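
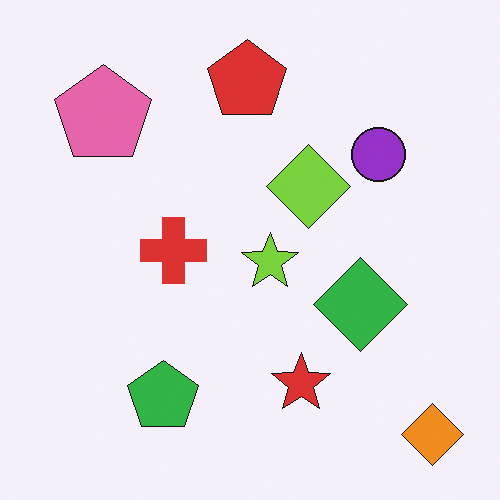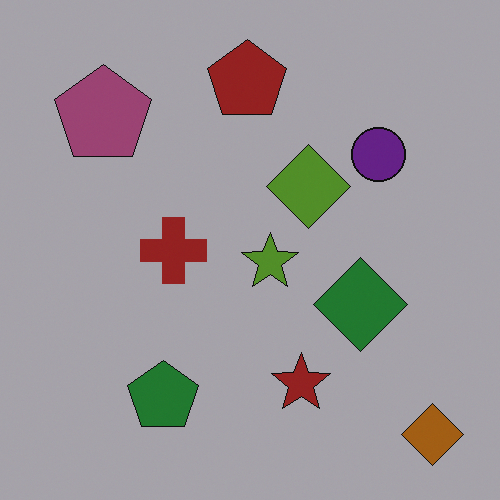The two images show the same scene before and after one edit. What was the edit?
The image was substantially darkened.

Every pixel — background and shapes alike — is uniformly darkened.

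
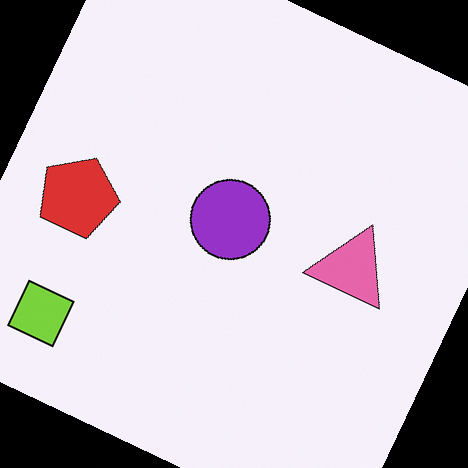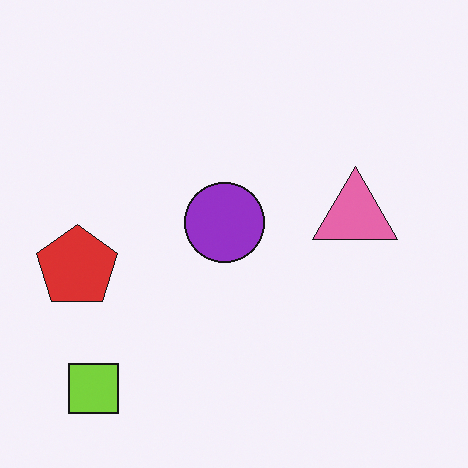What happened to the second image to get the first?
The first image is the second rotated clockwise by a clearly visible amount.

Every shape is tilted by the same angle and the image corners show triangular fill wedges — a whole-image rotation by a non-right angle.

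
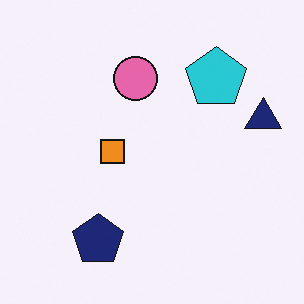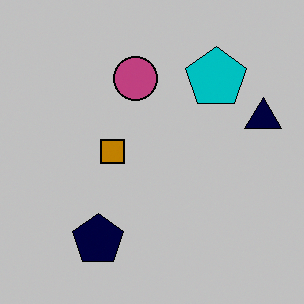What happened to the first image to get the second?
The image was aggressively posterized.

Each flat color has snapped to a coarser quantized level — most visibly, the near-white background has dropped to a flat grey.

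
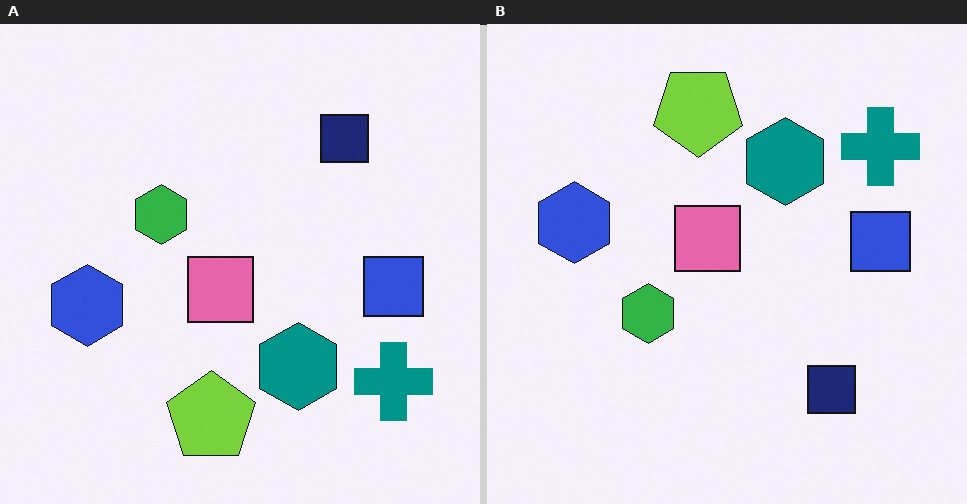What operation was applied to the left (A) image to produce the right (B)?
This is the original image flipped vertically (top ↔ bottom).

The lime pentagon is in the bottom of the left (A) image and the top of the right (B) — shapes on opposite sides of the horizontal midline have swapped in a mirror flip.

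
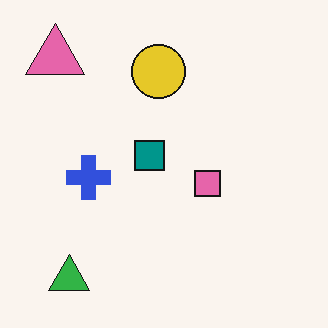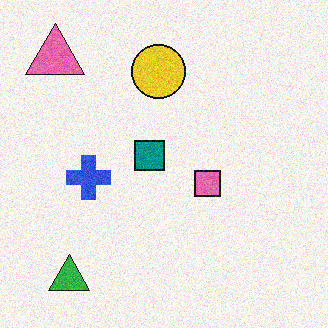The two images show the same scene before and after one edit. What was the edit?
The image was degraded with moderate additive noise.

Random speckle covers the whole image, including the flat background.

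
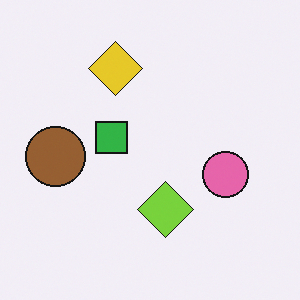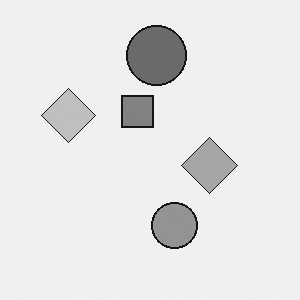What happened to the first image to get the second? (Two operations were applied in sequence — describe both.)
It was converted to grayscale, then transposed (reflected across the top-left ↔ bottom-right diagonal).

All color is removed — every shape is now a shade of grey. Shapes have swapped their row and column positions — what was in the top-right is now in the bottom-left — a diagonal reflection.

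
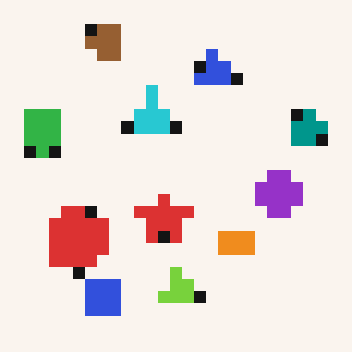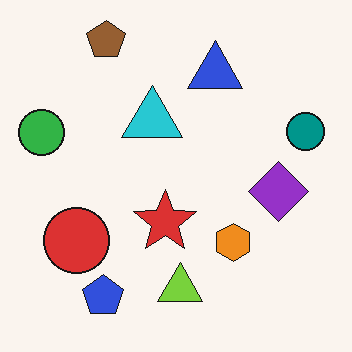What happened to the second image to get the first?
It was coarsely pixelated.

Shapes are reduced to large square blocks; fine edges and outlines are lost — a downscale-then-upscale (mosaic) effect.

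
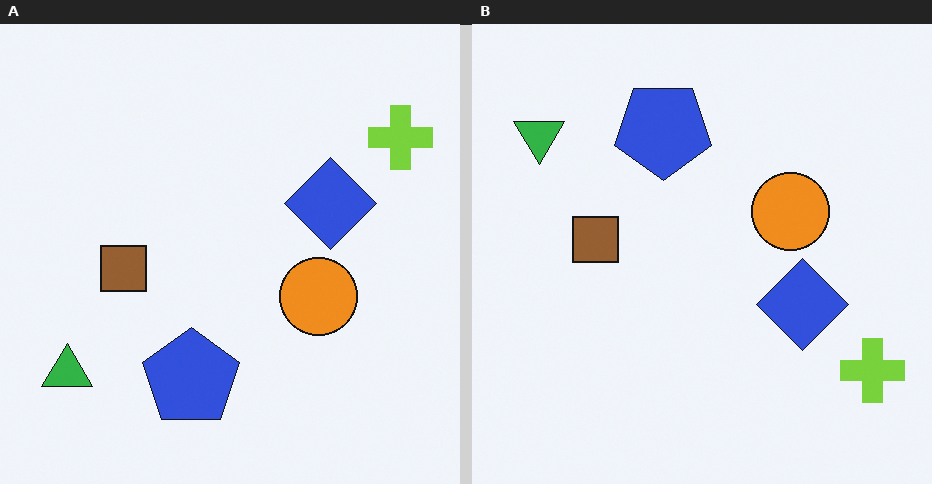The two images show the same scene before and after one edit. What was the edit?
Flipped vertically (top ↔ bottom).

The blue pentagon is in the bottom of the left (A) image and the top of the right (B) — shapes on opposite sides of the horizontal midline have swapped in a mirror flip.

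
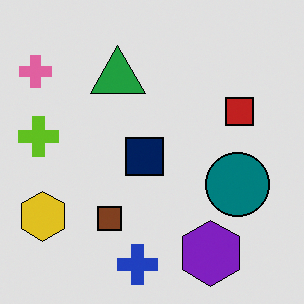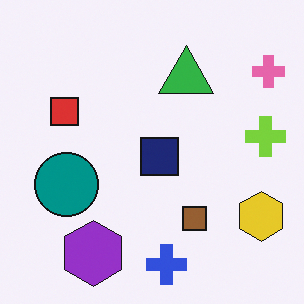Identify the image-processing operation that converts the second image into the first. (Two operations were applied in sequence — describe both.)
Posterized to a reduced palette, then flipped horizontally (left ↔ right).

Each flat color has snapped to a coarser quantized level — most visibly, the near-white background has dropped to a flat grey. The pink cross is in the top-right of the second image and the top-left of the first — shapes on opposite sides of the vertical midline have swapped in a mirror flip.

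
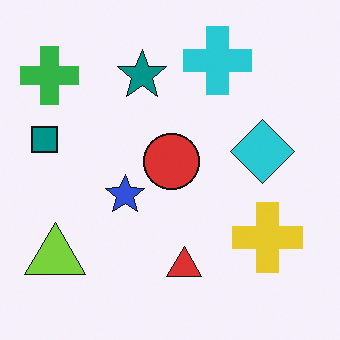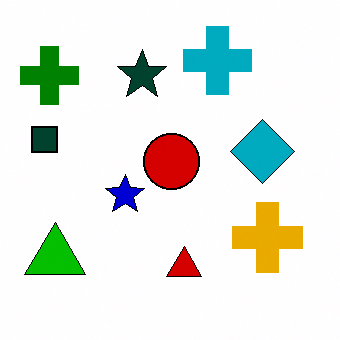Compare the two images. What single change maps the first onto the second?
It was given much higher contrast.

Tones are pushed away from mid-grey across the whole image — a global contrast change.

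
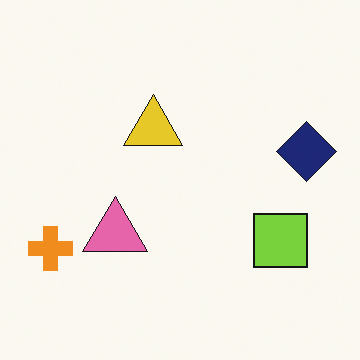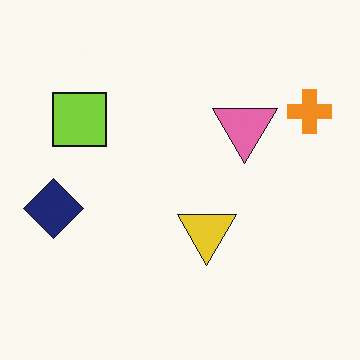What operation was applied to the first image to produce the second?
Rotated 180°.

The orange cross sits in the bottom-left of the first image and the top-right of the second — consistent with a whole-image 180° rotation.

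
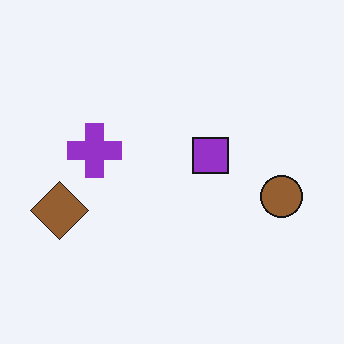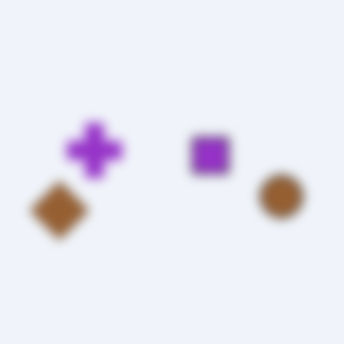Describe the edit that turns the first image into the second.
The second image is the first heavily blurred.

Shape edges and outlines are uniformly softened across the whole image.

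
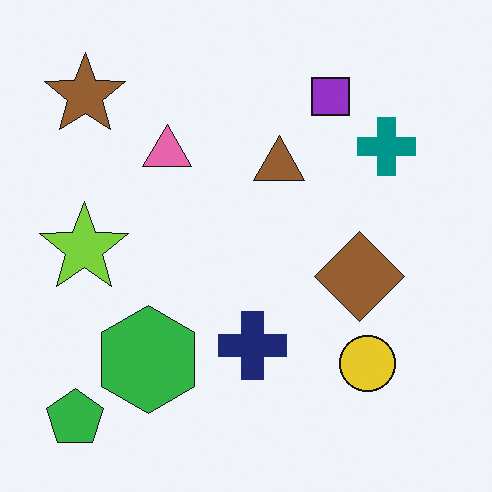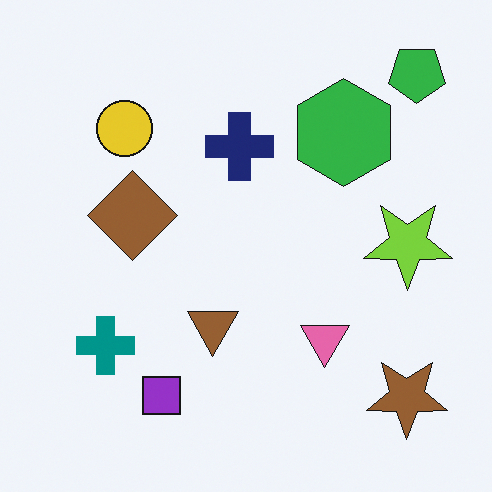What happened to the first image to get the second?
The transformation is: rotated 180°.

The green pentagon sits in the bottom-left of the first image and the top-right of the second — consistent with a whole-image 180° rotation.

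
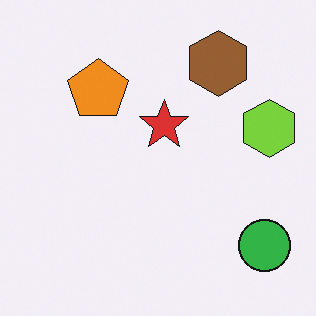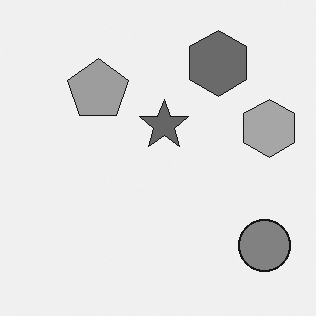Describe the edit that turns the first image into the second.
The transformation is: converted to grayscale.

All color is removed — every shape is now a shade of grey.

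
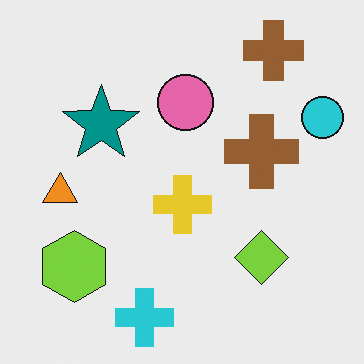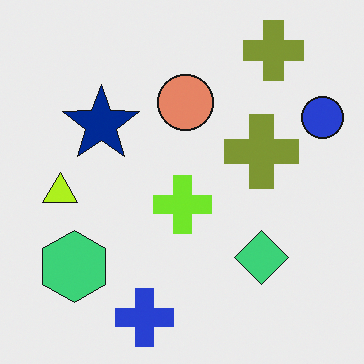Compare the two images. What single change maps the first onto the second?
The second image is the first hue-shifted by a small amount.

Every shape's color has rotated by the same amount around the hue wheel — a uniform hue shift.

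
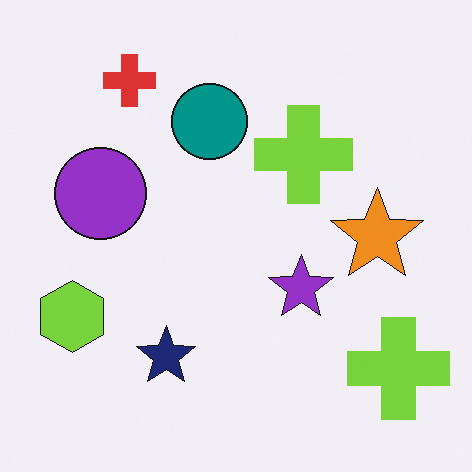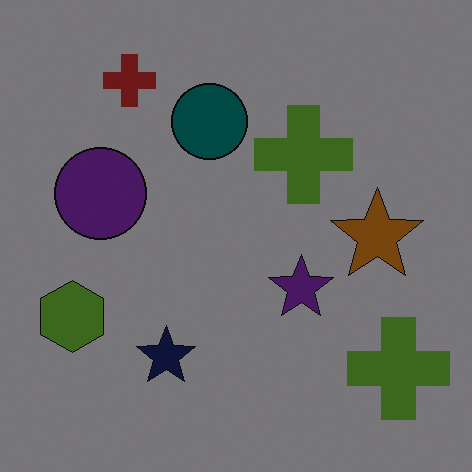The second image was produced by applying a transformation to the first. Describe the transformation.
The second image is the first substantially darkened.

Every pixel — background and shapes alike — is uniformly darkened.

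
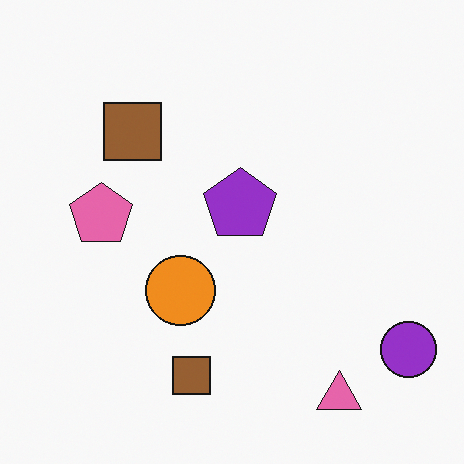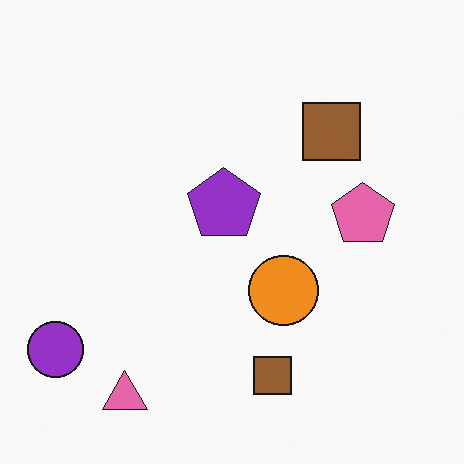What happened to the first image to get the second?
It was flipped horizontally (left ↔ right).

The purple circle is in the bottom-right of the first image and the bottom-left of the second — shapes on opposite sides of the vertical midline have swapped in a mirror flip.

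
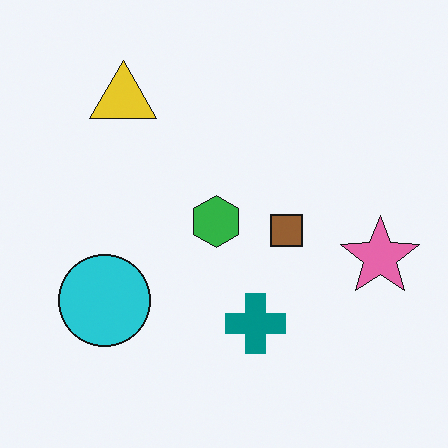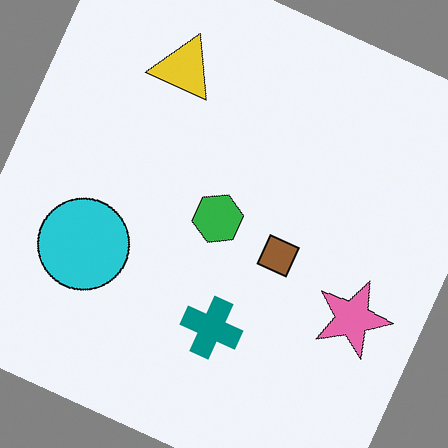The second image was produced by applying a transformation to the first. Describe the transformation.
This is the original image rotated clockwise by a clearly visible amount.

Every shape is tilted by the same angle and the image corners show triangular fill wedges — a whole-image rotation by a non-right angle.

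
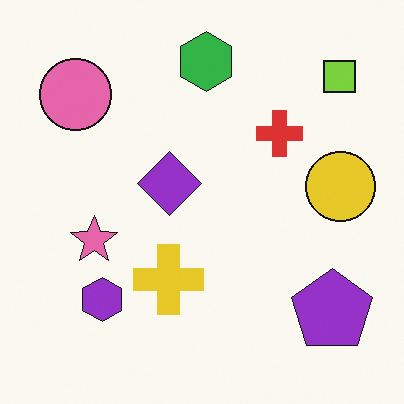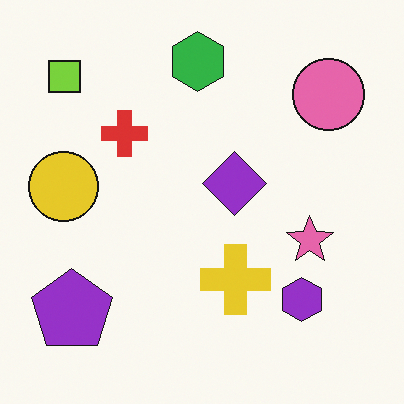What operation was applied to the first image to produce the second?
The image was flipped horizontally (left ↔ right).

The yellow circle is in the right of the first image and the left of the second — shapes on opposite sides of the vertical midline have swapped in a mirror flip.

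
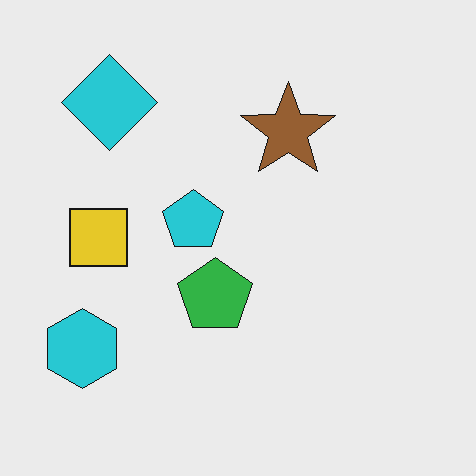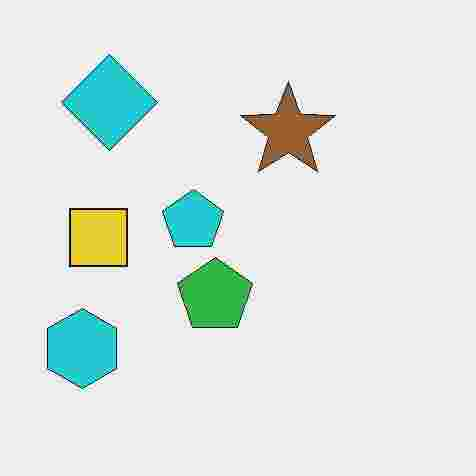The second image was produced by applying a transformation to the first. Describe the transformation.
The second image is the first degraded with heavy JPEG compression.

Blocky 8×8 compression artifacts appear around shape edges and the flat background shows ringing — characteristic JPEG degradation.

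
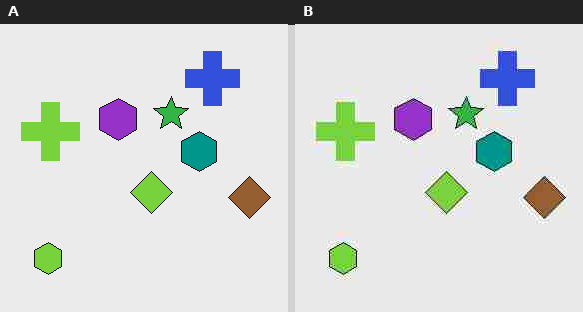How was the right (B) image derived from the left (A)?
It was heavily JPEG-compressed with obvious blocking artifacts.

Blocky 8×8 compression artifacts appear around shape edges and the flat background shows ringing — characteristic JPEG degradation.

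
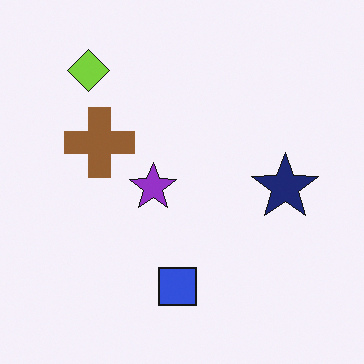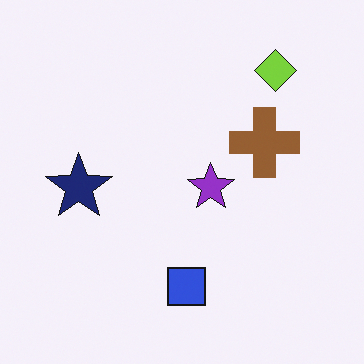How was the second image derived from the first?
This is the original image flipped horizontally (left ↔ right).

The navy star is in the right of the first image and the left of the second — shapes on opposite sides of the vertical midline have swapped in a mirror flip.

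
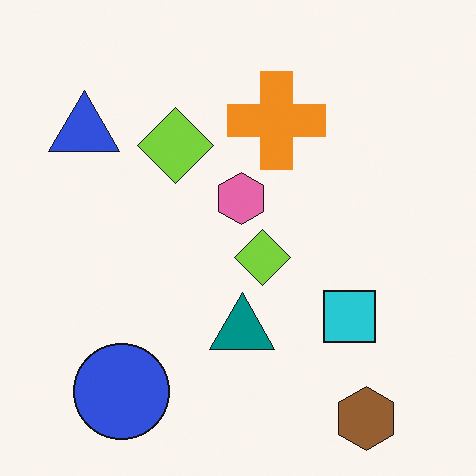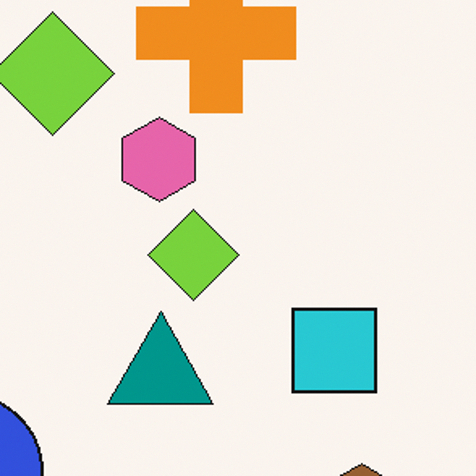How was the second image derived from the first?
The transformation is: cropped to a noticeably smaller region and rescaled.

The visible shapes are larger and the field of view is narrower; shapes near the original edges may be partly or wholly outside the frame — a crop-and-rescale.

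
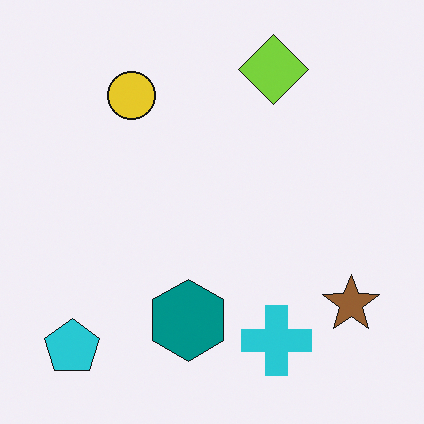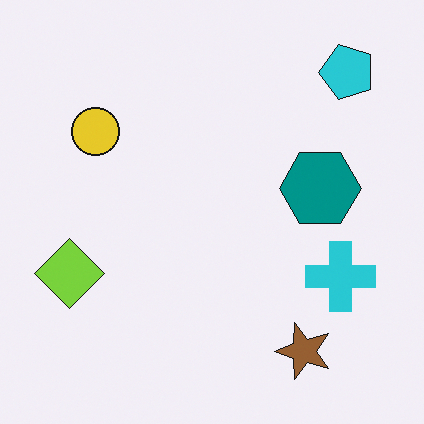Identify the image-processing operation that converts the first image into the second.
Transposed (reflected across the top-left ↔ bottom-right diagonal).

Shapes have swapped their row and column positions — what was in the top-right is now in the bottom-left — a diagonal reflection.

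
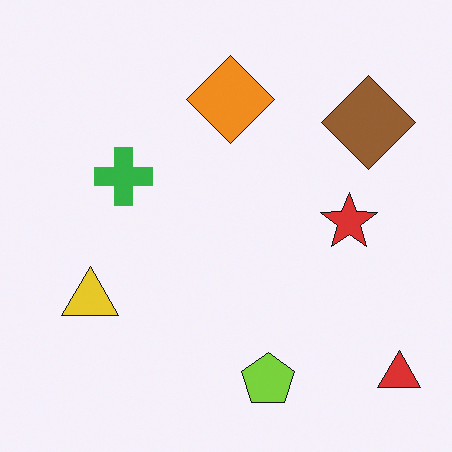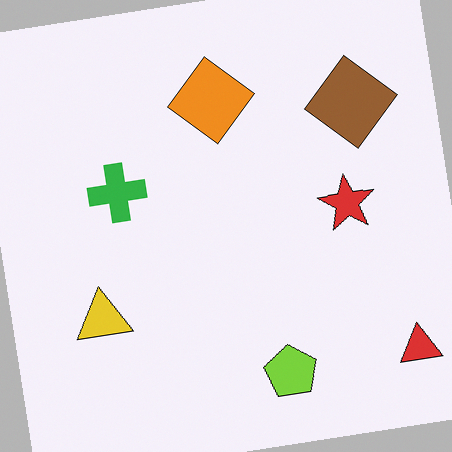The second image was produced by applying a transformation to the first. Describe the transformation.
Rotated counter-clockwise by a small amount.

Every shape is tilted by the same angle and the image corners show triangular fill wedges — a whole-image rotation by a non-right angle.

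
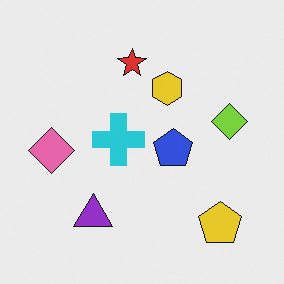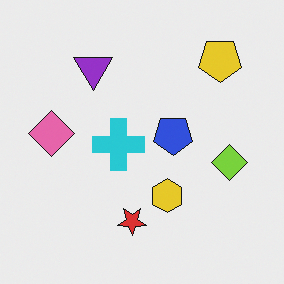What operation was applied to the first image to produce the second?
The image was flipped vertically (top ↔ bottom).

The yellow pentagon is in the bottom-right of the first image and the top-right of the second — shapes on opposite sides of the horizontal midline have swapped in a mirror flip.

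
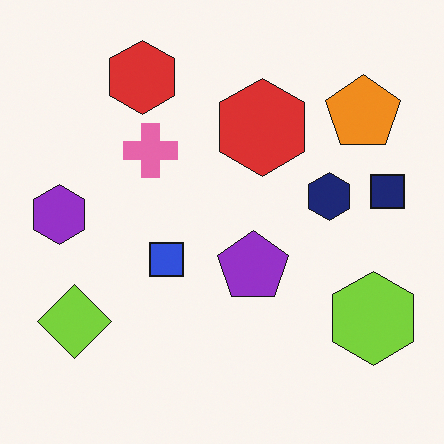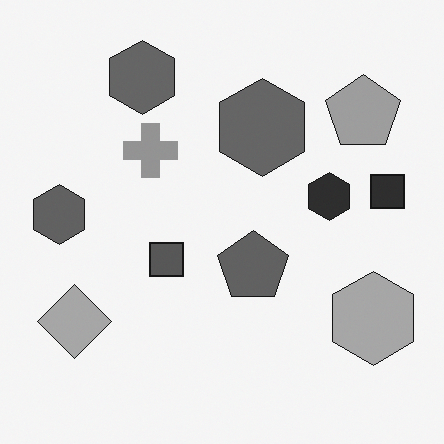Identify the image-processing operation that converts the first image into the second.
This is the original image converted to grayscale.

All color is removed — every shape is now a shade of grey.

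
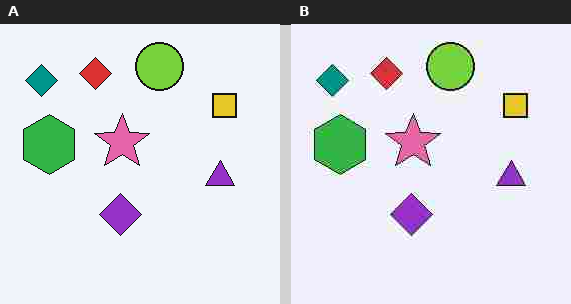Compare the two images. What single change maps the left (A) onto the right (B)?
The right (B) image is the left (A) heavily JPEG-compressed with obvious blocking artifacts.

Blocky 8×8 compression artifacts appear around shape edges and the flat background shows ringing — characteristic JPEG degradation.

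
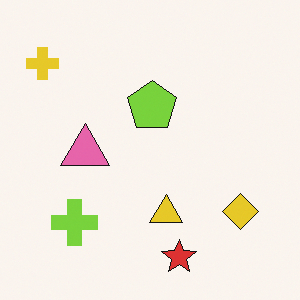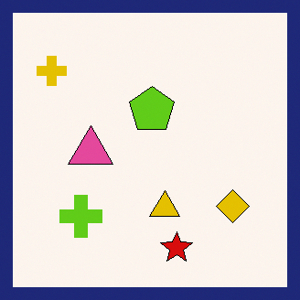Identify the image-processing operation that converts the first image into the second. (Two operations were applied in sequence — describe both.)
Given slightly increased contrast, then framed with a navy border.

Tones are pushed away from mid-grey across the whole image — a global contrast change. A solid navy frame runs around the edge of the second image, with the content slightly shrunk inside it.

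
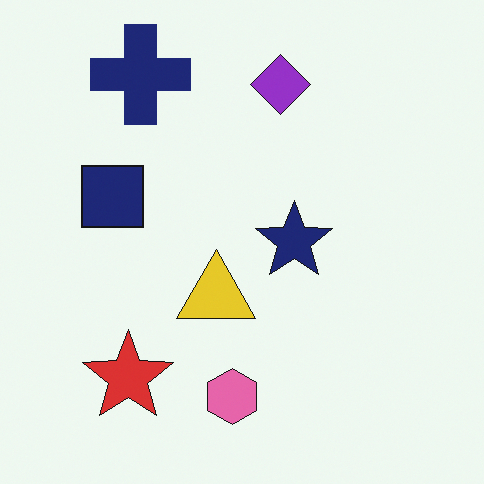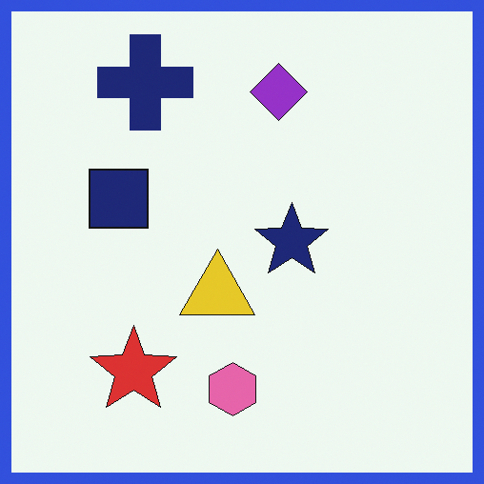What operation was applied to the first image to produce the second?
The image was framed with a blue border.

A solid blue frame runs around the edge of the second image, with the content slightly shrunk inside it.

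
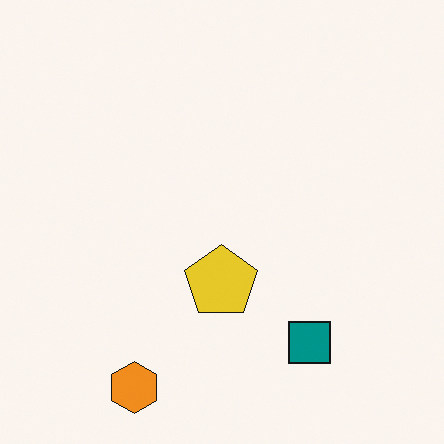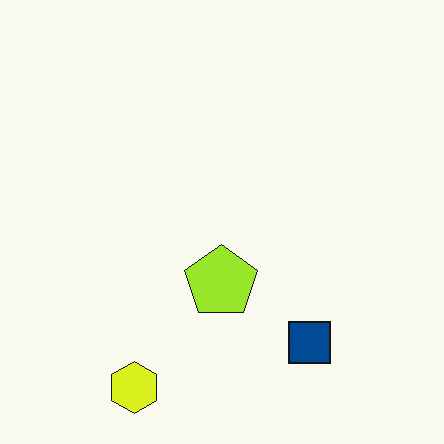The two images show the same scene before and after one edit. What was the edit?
The image was hue-shifted slightly.

Every shape's color has rotated by the same amount around the hue wheel — a uniform hue shift.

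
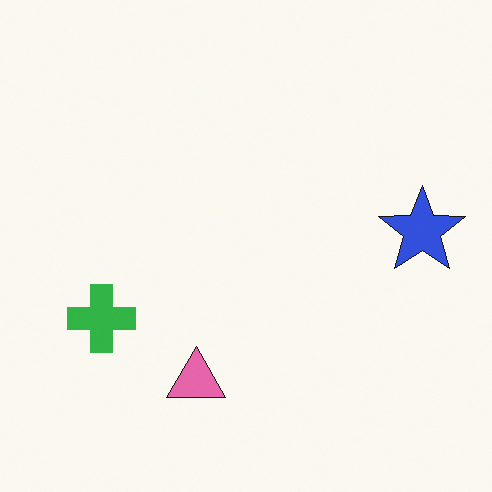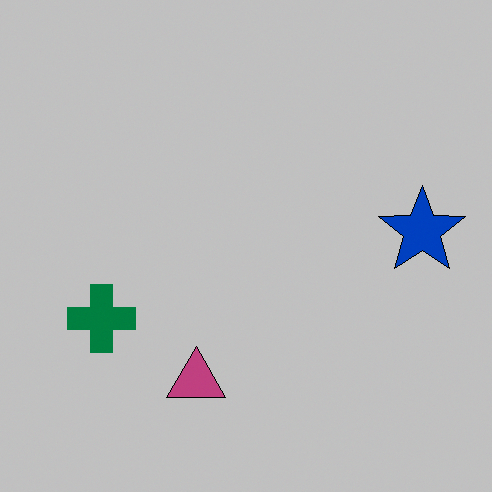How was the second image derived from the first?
The second image is the first heavily posterized to just a handful of flat colors.

Each flat color has snapped to a coarser quantized level — most visibly, the near-white background has dropped to a flat grey.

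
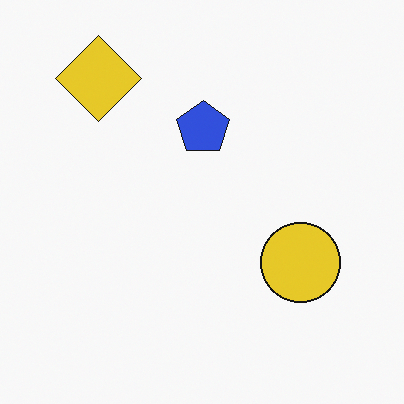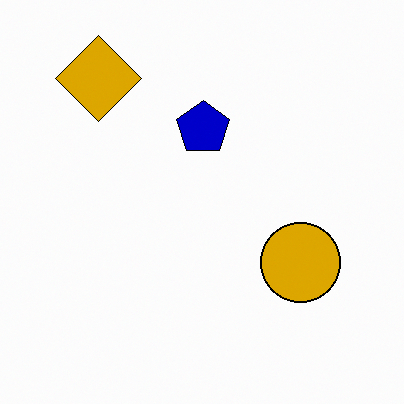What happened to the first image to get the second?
This is the original image given much higher contrast.

Tones are pushed away from mid-grey across the whole image — a global contrast change.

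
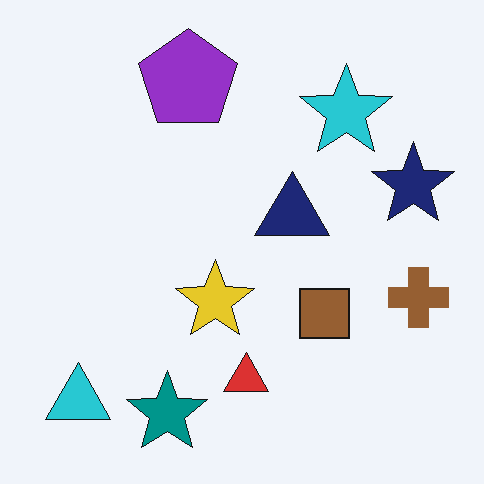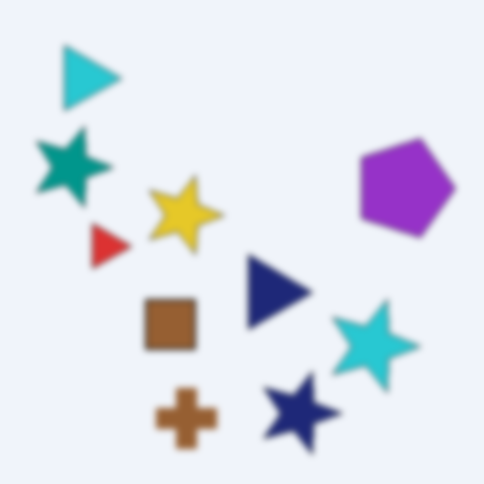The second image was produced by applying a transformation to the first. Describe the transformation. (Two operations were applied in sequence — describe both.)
The transformation is: rotated 90° clockwise, then moderately blurred.

The cyan triangle sits in the bottom-left of the first image and the top-left of the second — consistent with a whole-image 90° clockwise rotation. Shape edges and outlines are uniformly softened across the whole image.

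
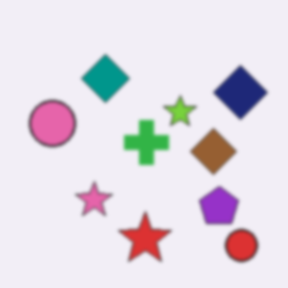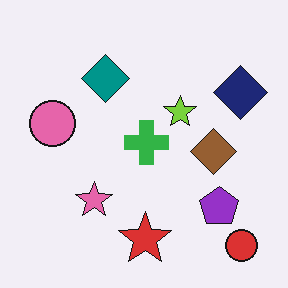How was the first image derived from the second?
The transformation is: slightly softened.

Shape edges and outlines are uniformly softened across the whole image.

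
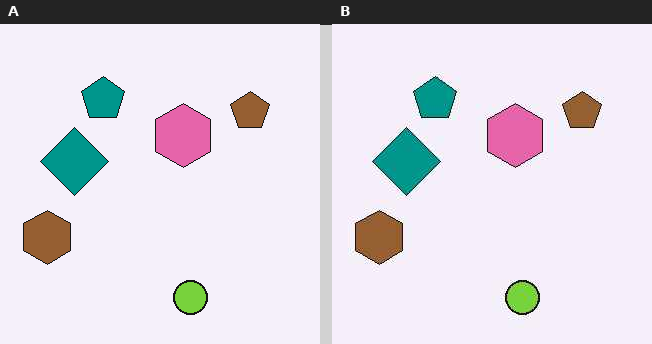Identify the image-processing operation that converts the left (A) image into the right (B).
The image was given moderate JPEG compression.

Blocky 8×8 compression artifacts appear around shape edges and the flat background shows ringing — characteristic JPEG degradation.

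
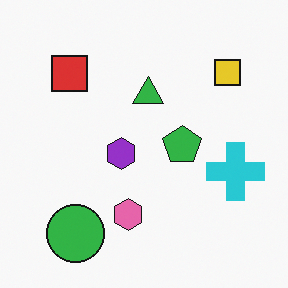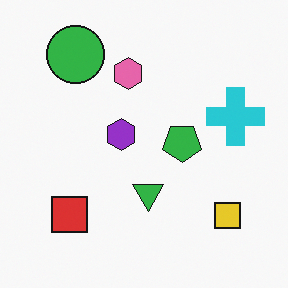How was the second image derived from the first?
The image was flipped vertically (top ↔ bottom).

The green circle is in the bottom-left of the first image and the top-left of the second — shapes on opposite sides of the horizontal midline have swapped in a mirror flip.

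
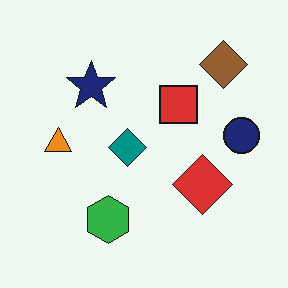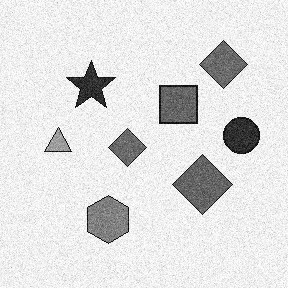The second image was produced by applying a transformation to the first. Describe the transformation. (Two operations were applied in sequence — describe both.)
This is the original image degraded with moderate additive noise, then converted to grayscale.

Random speckle covers the whole image, including the flat background. All color is removed — every shape is now a shade of grey.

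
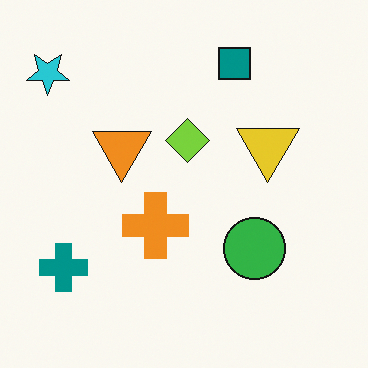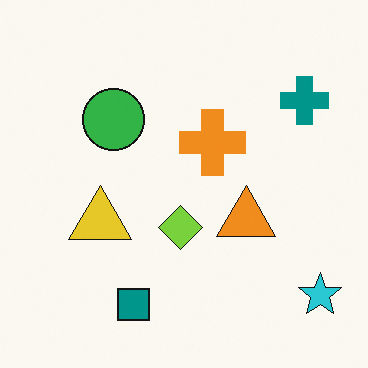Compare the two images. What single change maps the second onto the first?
It was rotated 180°.

The cyan star sits in the bottom-right of the second image and the top-left of the first — consistent with a whole-image 180° rotation.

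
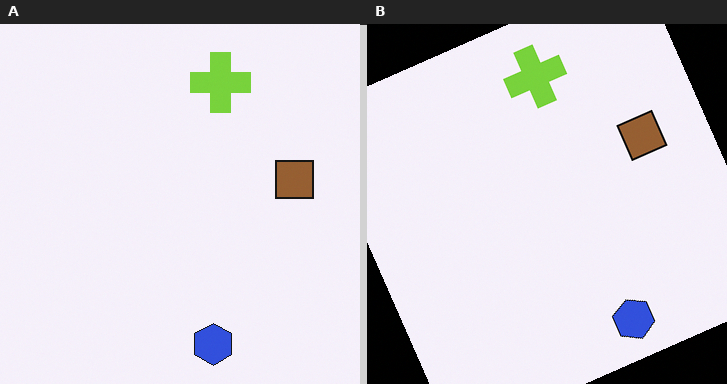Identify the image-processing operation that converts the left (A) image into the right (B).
The image was rotated counter-clockwise by a clearly visible amount.

Every shape is tilted by the same angle and the image corners show triangular fill wedges — a whole-image rotation by a non-right angle.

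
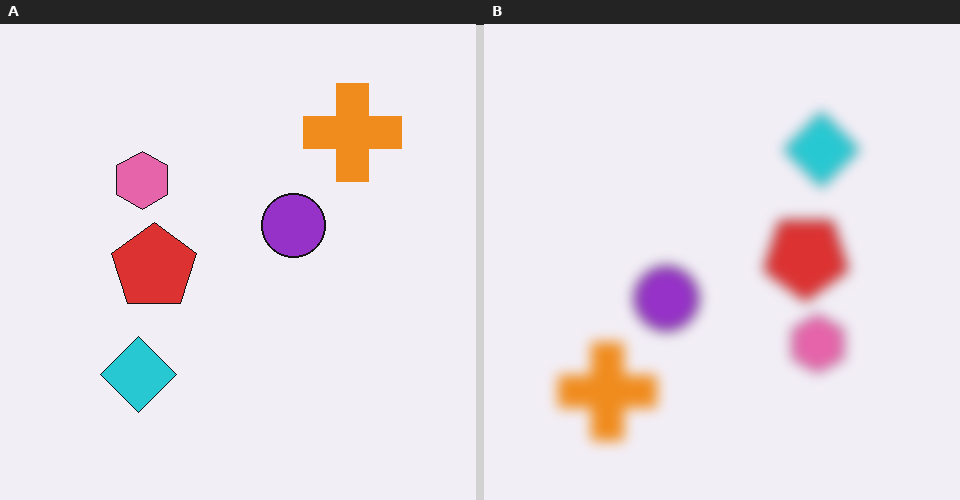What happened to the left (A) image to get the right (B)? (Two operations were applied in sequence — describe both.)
The image was rotated 180°, then heavily blurred.

The orange cross sits in the top-right of the left (A) image and the bottom-left of the right (B) — consistent with a whole-image 180° rotation. Shape edges and outlines are uniformly softened across the whole image.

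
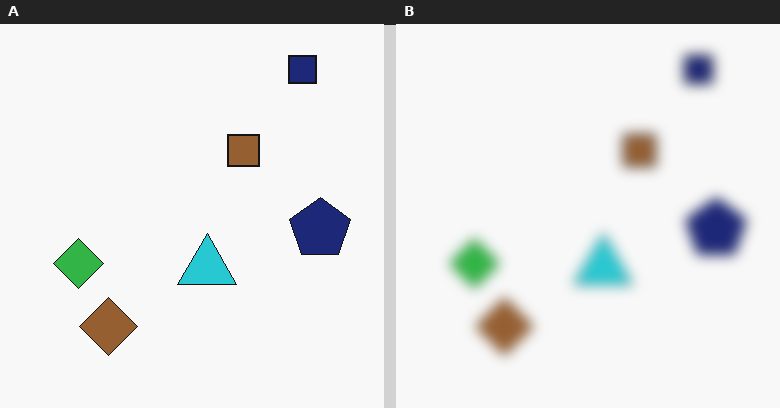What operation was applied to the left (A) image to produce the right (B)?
The right (B) image is the left (A) strongly gaussian-blurred.

Shape edges and outlines are uniformly softened across the whole image.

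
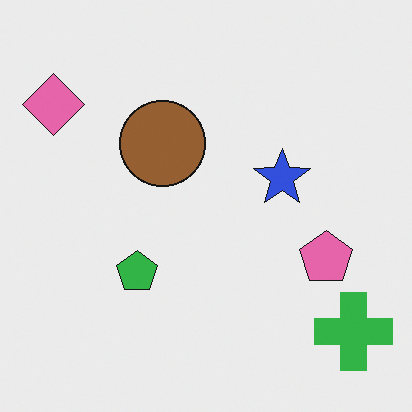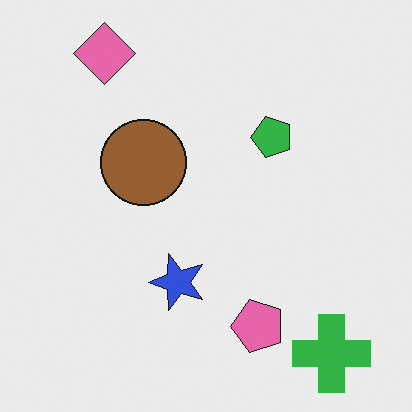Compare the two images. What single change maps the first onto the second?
This is the original image transposed (reflected across the top-left ↔ bottom-right diagonal).

Shapes have swapped their row and column positions — what was in the top-right is now in the bottom-left — a diagonal reflection.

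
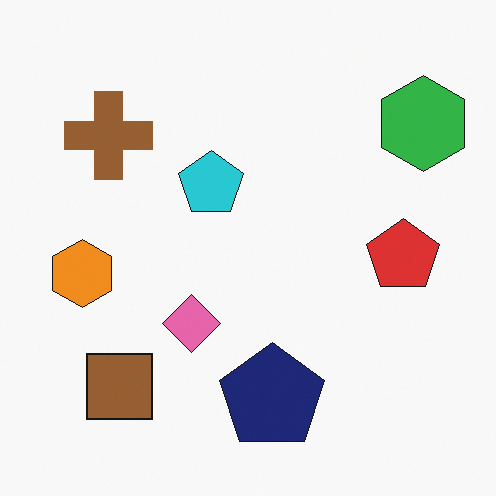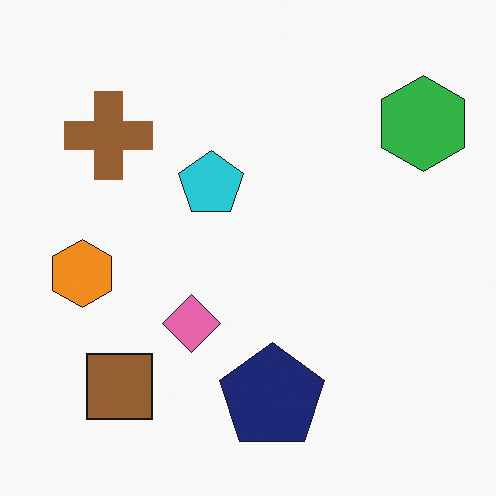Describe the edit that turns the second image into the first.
The first image is the second overlaid with an additional red pentagon.

A red pentagon appears in the first image that is absent from the second.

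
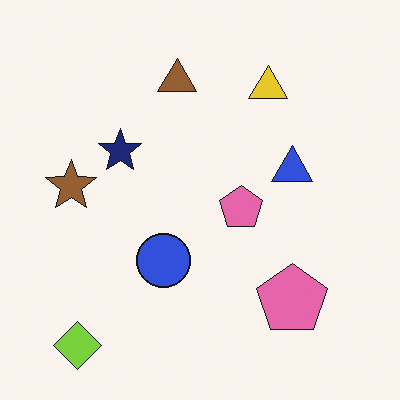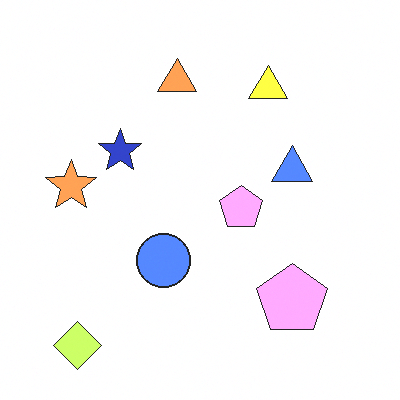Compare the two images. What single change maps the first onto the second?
It was substantially brightened.

Every pixel — background and shapes alike — is uniformly brightened.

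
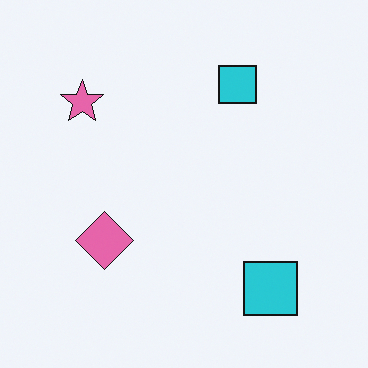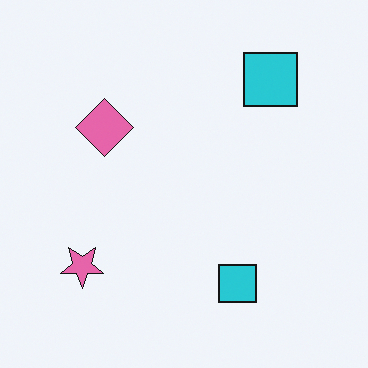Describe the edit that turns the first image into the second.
Flipped vertically (top ↔ bottom).

The pink star is in the top-left of the first image and the bottom-left of the second — shapes on opposite sides of the horizontal midline have swapped in a mirror flip.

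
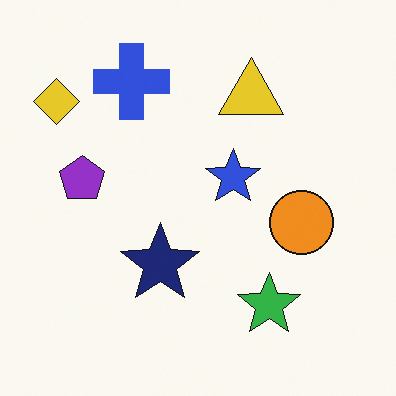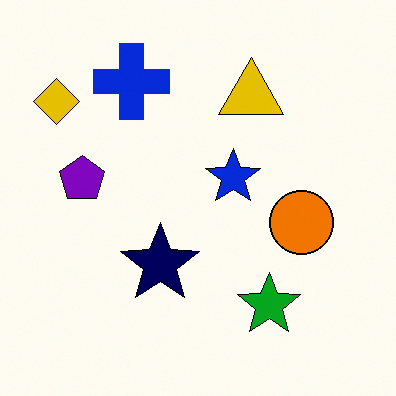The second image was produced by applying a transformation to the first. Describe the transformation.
The second image is the first given slightly increased contrast.

Tones are pushed away from mid-grey across the whole image — a global contrast change.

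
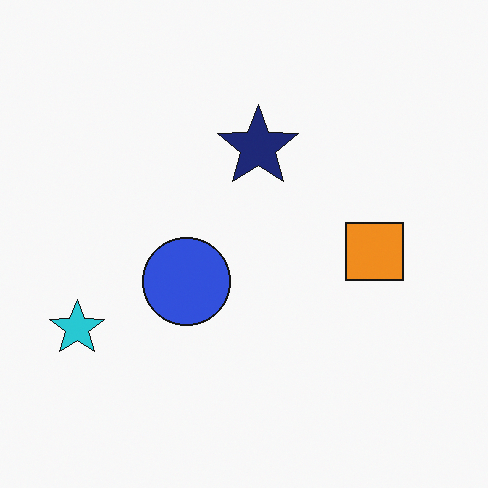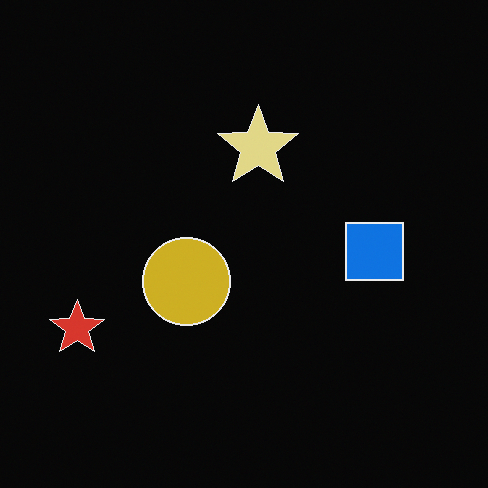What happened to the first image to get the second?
The transformation is: color-inverted (negative).

The light background has become dark and every shape's color is its complement — a photographic negative.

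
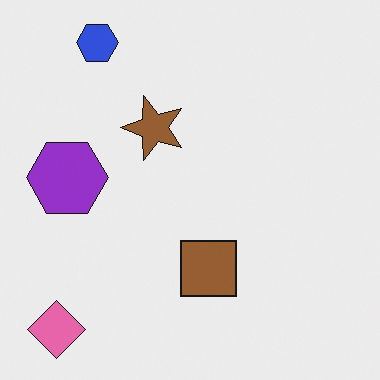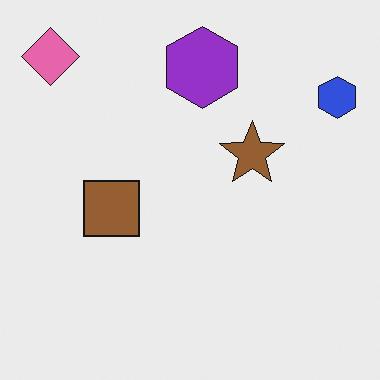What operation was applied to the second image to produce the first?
This is the original image rotated 90° counter-clockwise.

The pink diamond sits in the top-left of the second image and the bottom-left of the first — consistent with a whole-image 90° counter-clockwise rotation.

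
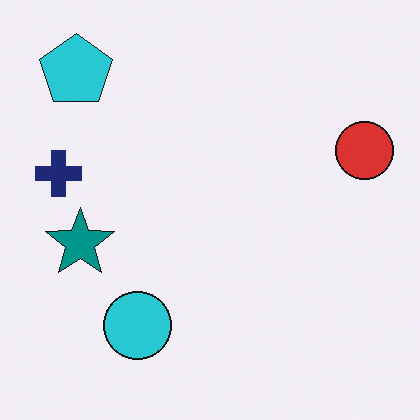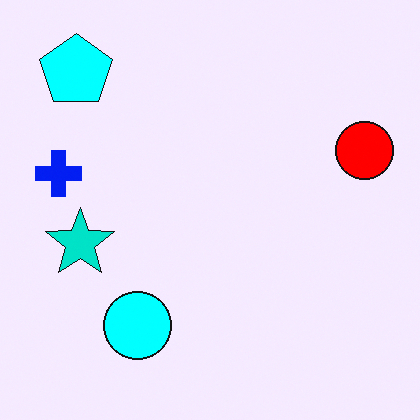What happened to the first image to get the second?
The image was made much more vivid (saturation change).

All colors are more vivid — a global saturation change.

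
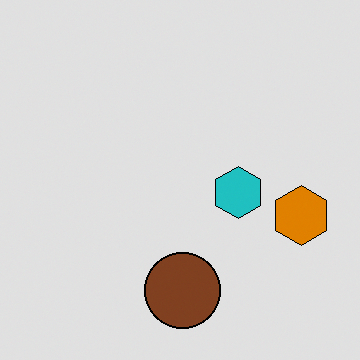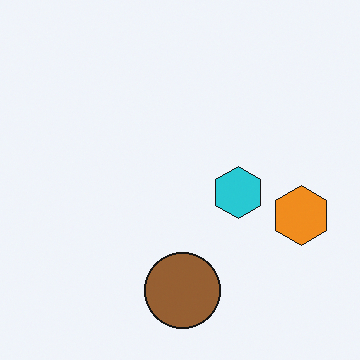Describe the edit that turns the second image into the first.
The first image is the second moderately posterized.

Each flat color has snapped to a coarser quantized level — most visibly, the near-white background has dropped to a flat grey.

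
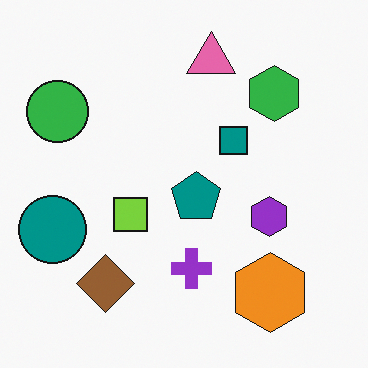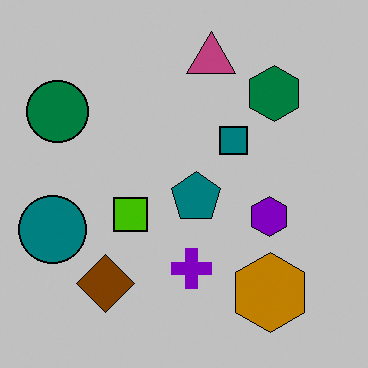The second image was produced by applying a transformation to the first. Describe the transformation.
The transformation is: heavily posterized to just a handful of flat colors.

Each flat color has snapped to a coarser quantized level — most visibly, the near-white background has dropped to a flat grey.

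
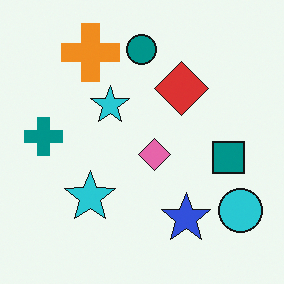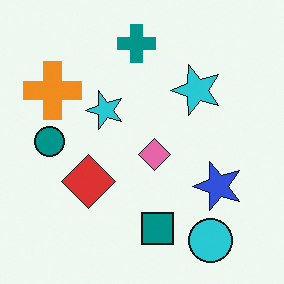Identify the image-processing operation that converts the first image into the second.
The transformation is: transposed (reflected across the top-left ↔ bottom-right diagonal).

Shapes have swapped their row and column positions — what was in the top-right is now in the bottom-left — a diagonal reflection.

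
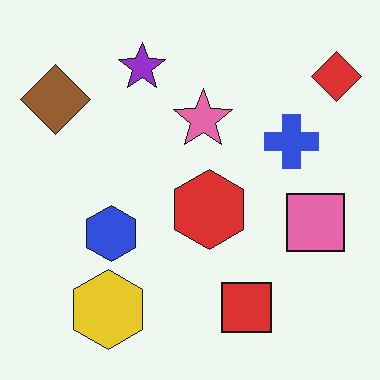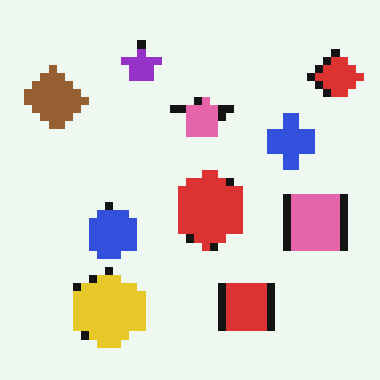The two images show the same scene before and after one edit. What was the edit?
Moderately pixelated.

Shapes are reduced to large square blocks; fine edges and outlines are lost — a downscale-then-upscale (mosaic) effect.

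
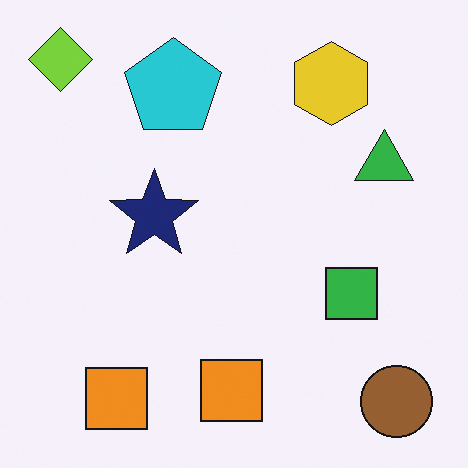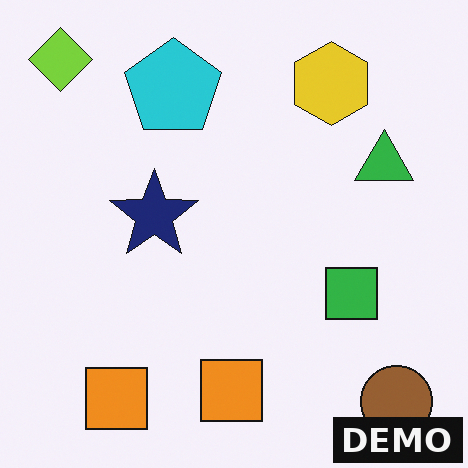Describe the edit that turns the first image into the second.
The second image is the first watermarked with the text "DEMO" in the lower-right corner.

A dark label reading "DEMO" appears in the lower-right corner.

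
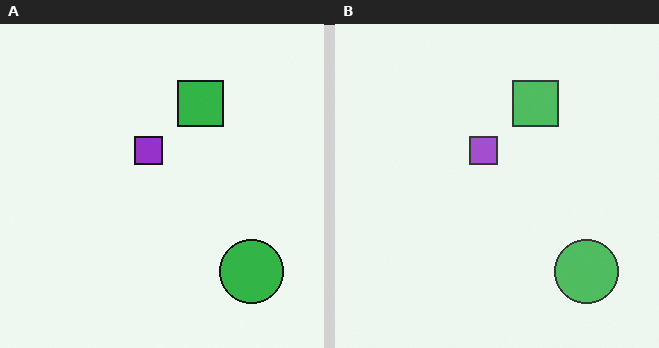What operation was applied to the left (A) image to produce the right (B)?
The image was given slightly reduced contrast.

Tones are pushed toward mid-grey across the whole image — a global contrast change.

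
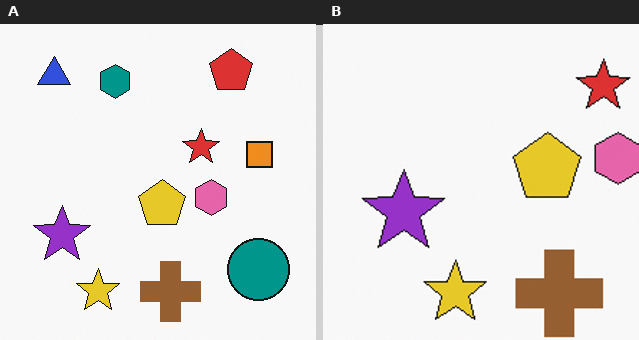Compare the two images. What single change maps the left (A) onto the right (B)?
Cropped slightly and scaled back up.

The visible shapes are larger and the field of view is narrower; shapes near the original edges may be partly or wholly outside the frame — a crop-and-rescale.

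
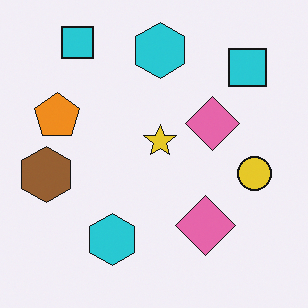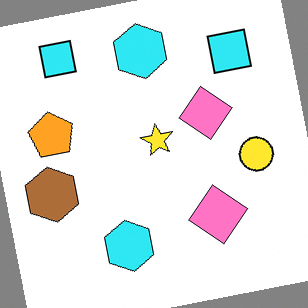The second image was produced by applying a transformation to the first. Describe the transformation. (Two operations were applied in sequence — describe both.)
This is the original image slightly brightened, then rotated counter-clockwise by a slight angle.

Every pixel — background and shapes alike — is uniformly brightened. Every shape is tilted by the same angle and the image corners show triangular fill wedges — a whole-image rotation by a non-right angle.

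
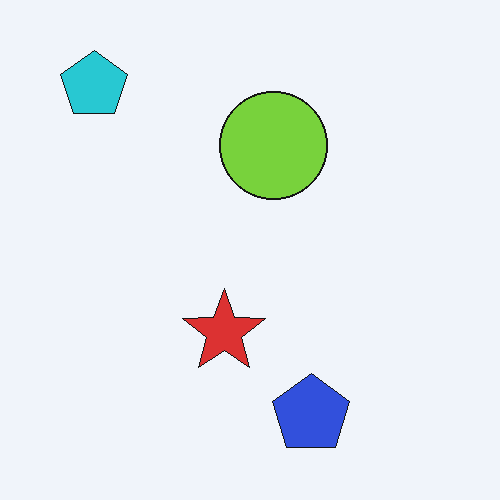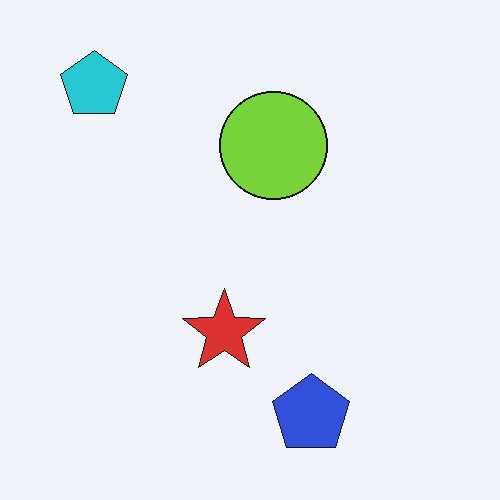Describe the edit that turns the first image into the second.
The transformation is: given moderate JPEG compression.

Blocky 8×8 compression artifacts appear around shape edges and the flat background shows ringing — characteristic JPEG degradation.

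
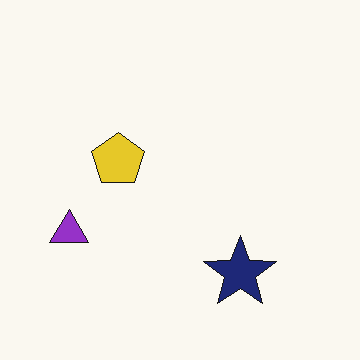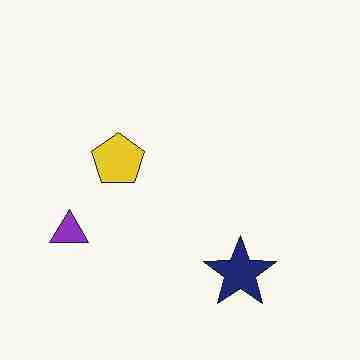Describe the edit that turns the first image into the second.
The transformation is: degraded with heavy JPEG compression.

Blocky 8×8 compression artifacts appear around shape edges and the flat background shows ringing — characteristic JPEG degradation.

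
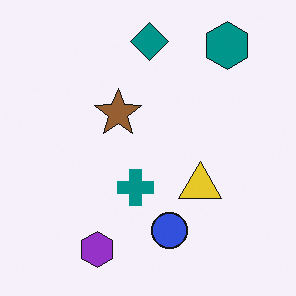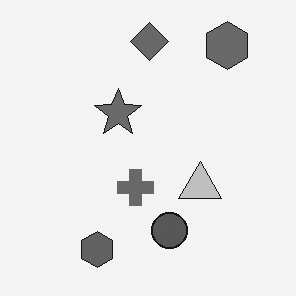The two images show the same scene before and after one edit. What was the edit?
Converted to grayscale.

All color is removed — every shape is now a shade of grey.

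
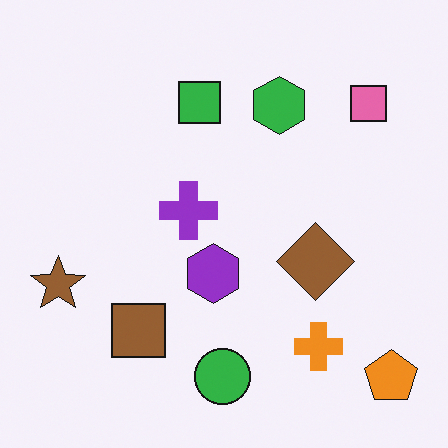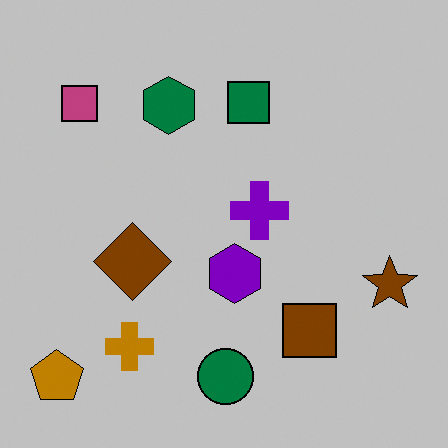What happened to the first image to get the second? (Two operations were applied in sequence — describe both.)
It was heavily posterized to just a handful of flat colors, then flipped horizontally (left ↔ right).

Each flat color has snapped to a coarser quantized level — most visibly, the near-white background has dropped to a flat grey. The orange pentagon is in the bottom-right of the first image and the bottom-left of the second — shapes on opposite sides of the vertical midline have swapped in a mirror flip.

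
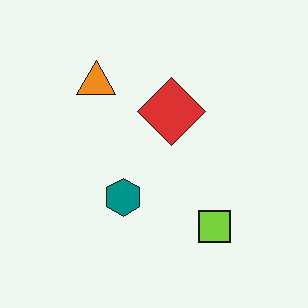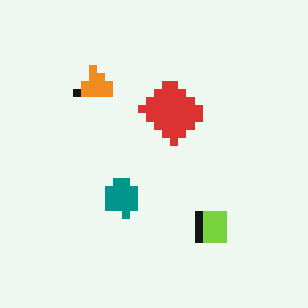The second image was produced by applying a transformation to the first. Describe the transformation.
Moderately pixelated.

Shapes are reduced to large square blocks; fine edges and outlines are lost — a downscale-then-upscale (mosaic) effect.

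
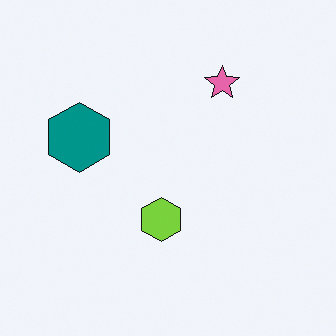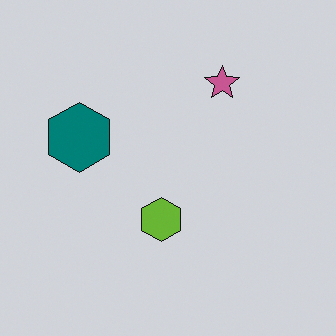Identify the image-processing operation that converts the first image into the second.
The second image is the first darkened a little.

Every pixel — background and shapes alike — is uniformly darkened.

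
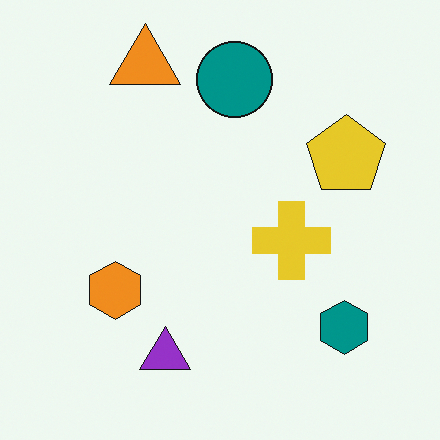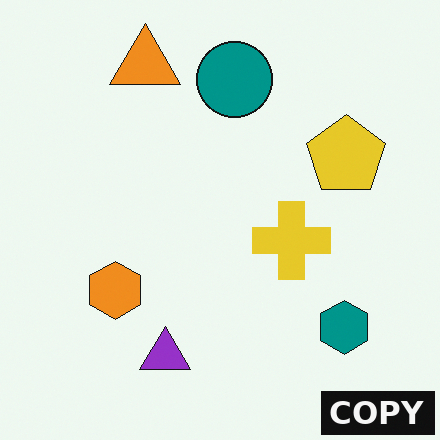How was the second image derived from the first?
The transformation is: watermarked with the text "COPY" in the lower-right corner.

A dark label reading "COPY" appears in the lower-right corner.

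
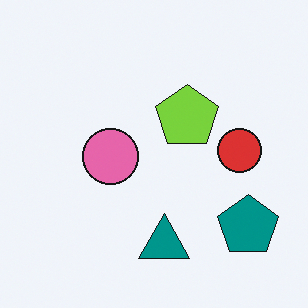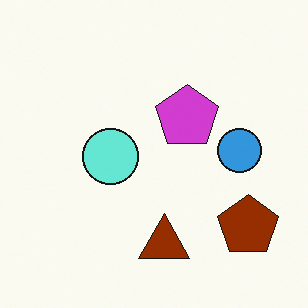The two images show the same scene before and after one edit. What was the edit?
It was hue-shifted through roughly half the color wheel.

Every shape's color has rotated by the same amount around the hue wheel — a uniform hue shift.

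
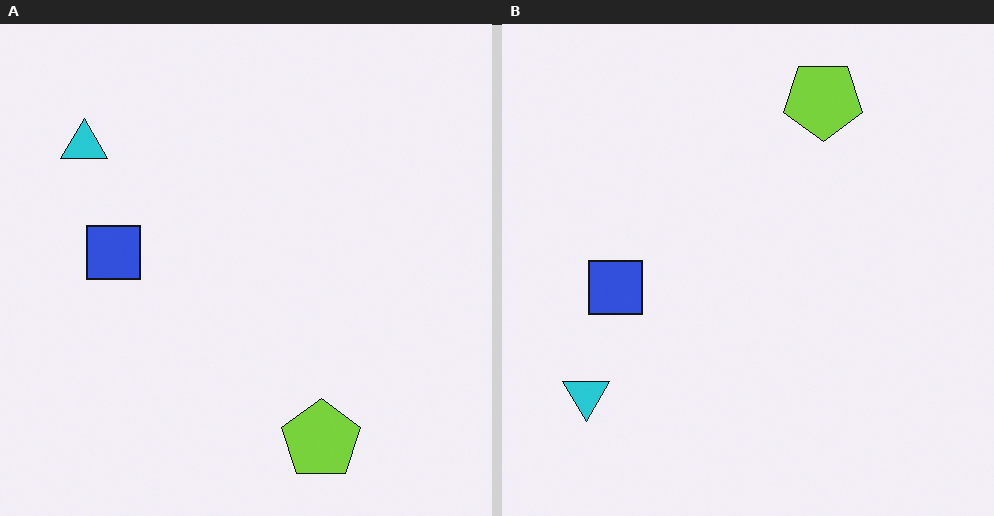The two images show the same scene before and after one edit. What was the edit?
The right (B) image is the left (A) flipped vertically (top ↔ bottom).

The lime pentagon is in the bottom of the left (A) image and the top of the right (B) — shapes on opposite sides of the horizontal midline have swapped in a mirror flip.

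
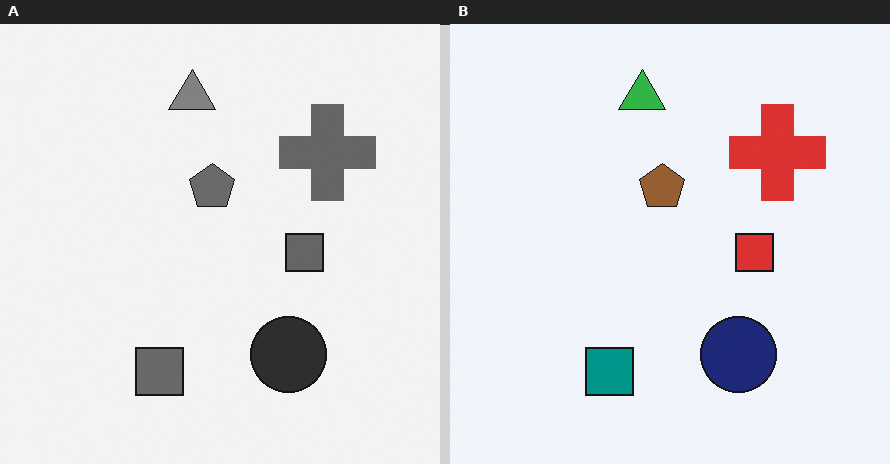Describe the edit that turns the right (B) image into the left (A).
It was converted to grayscale.

All color is removed — every shape is now a shade of grey.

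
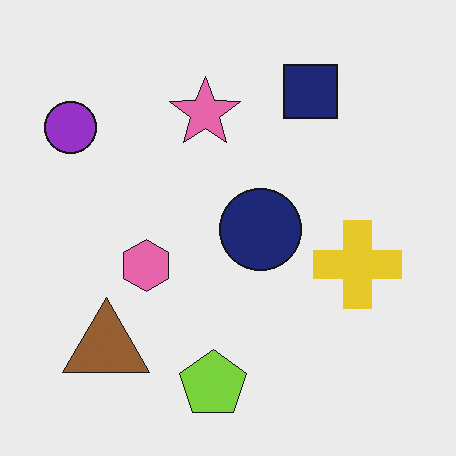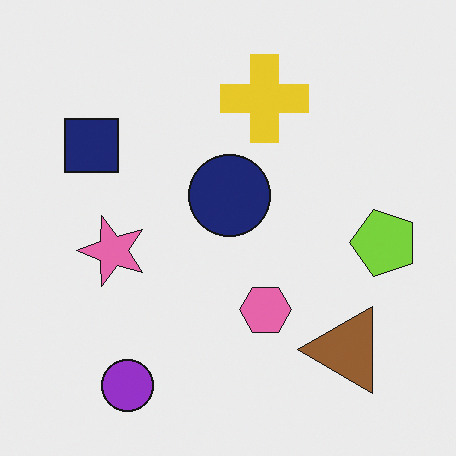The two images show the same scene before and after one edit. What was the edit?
Rotated 90° counter-clockwise.

The purple circle sits in the top-left of the first image and the bottom-left of the second — consistent with a whole-image 90° counter-clockwise rotation.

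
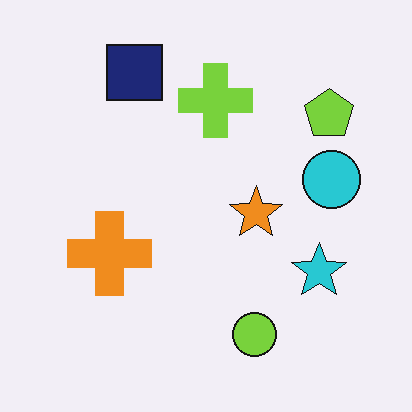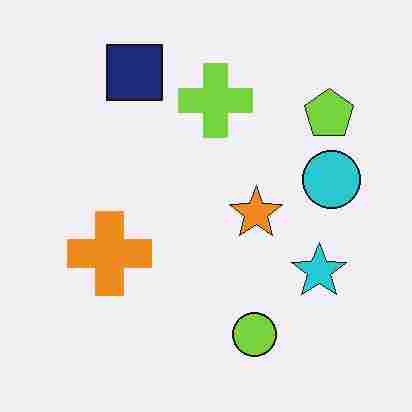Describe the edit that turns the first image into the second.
The second image is the first degraded with heavy JPEG compression.

Blocky 8×8 compression artifacts appear around shape edges and the flat background shows ringing — characteristic JPEG degradation.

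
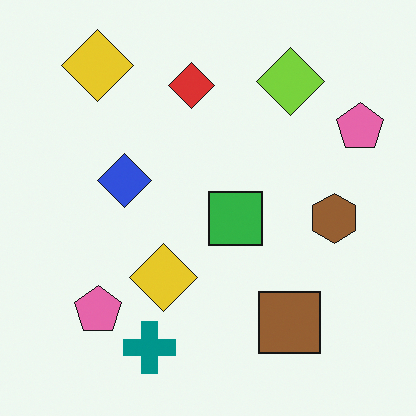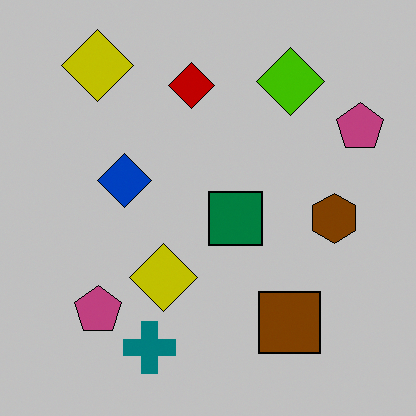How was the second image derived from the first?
This is the original image heavily posterized to just a handful of flat colors.

Each flat color has snapped to a coarser quantized level — most visibly, the near-white background has dropped to a flat grey.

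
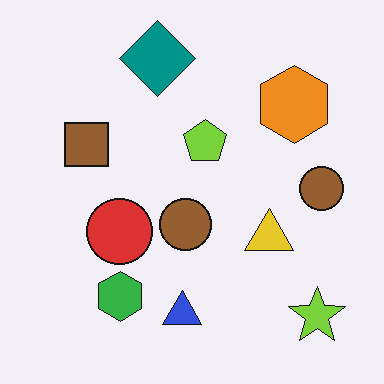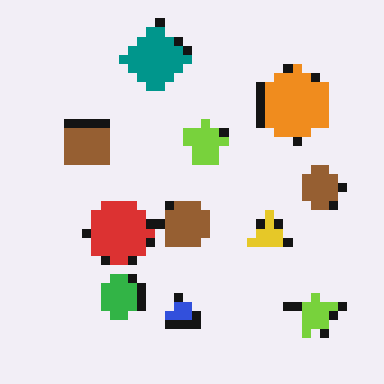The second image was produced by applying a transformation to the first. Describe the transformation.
The transformation is: heavily pixelated into large blocks.

Shapes are reduced to large square blocks; fine edges and outlines are lost — a downscale-then-upscale (mosaic) effect.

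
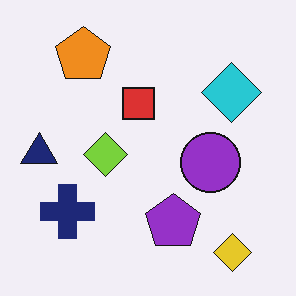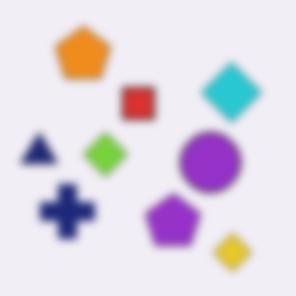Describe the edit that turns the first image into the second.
The transformation is: moderately blurred.

Shape edges and outlines are uniformly softened across the whole image.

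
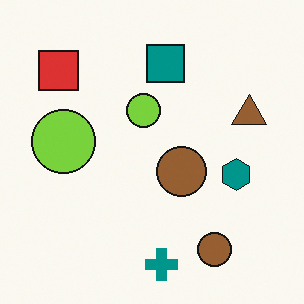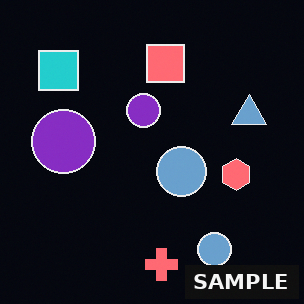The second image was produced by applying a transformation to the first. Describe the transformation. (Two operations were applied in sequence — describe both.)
It was color-inverted (negative), then watermarked with the text "SAMPLE" in the lower-right corner.

The light background has become dark and every shape's color is its complement — a photographic negative. A dark label reading "SAMPLE" appears in the lower-right corner.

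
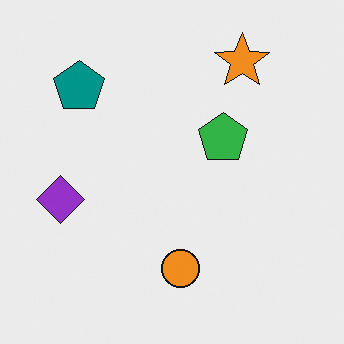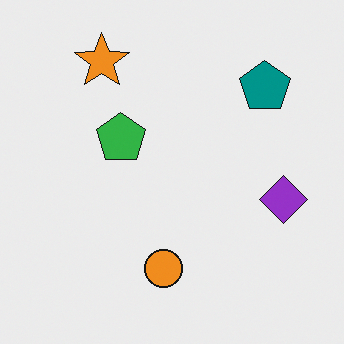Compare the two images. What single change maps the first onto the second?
The image was flipped horizontally (left ↔ right).

The purple diamond is in the left of the first image and the right of the second — shapes on opposite sides of the vertical midline have swapped in a mirror flip.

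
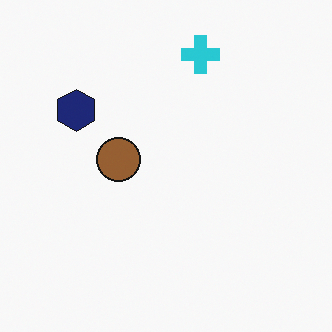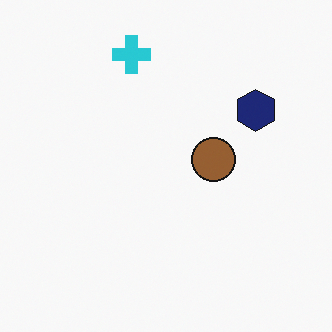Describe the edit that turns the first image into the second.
This is the original image flipped horizontally (left ↔ right).

The navy hexagon is in the top-left of the first image and the top-right of the second — shapes on opposite sides of the vertical midline have swapped in a mirror flip.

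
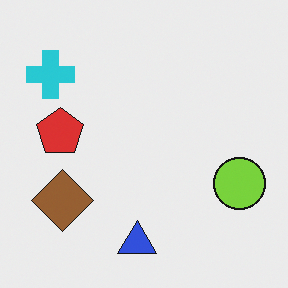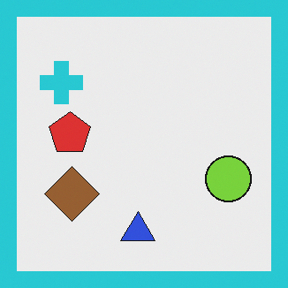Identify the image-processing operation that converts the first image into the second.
This is the original image framed with a cyan border.

A solid cyan frame runs around the edge of the second image, with the content slightly shrunk inside it.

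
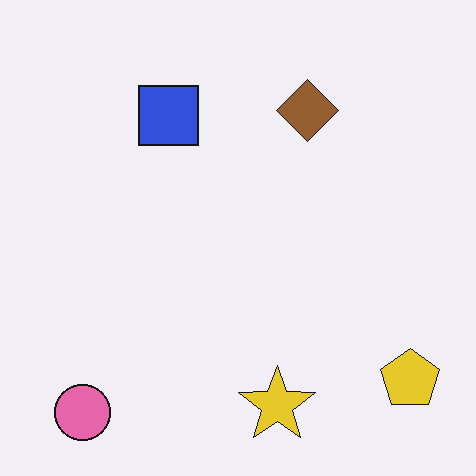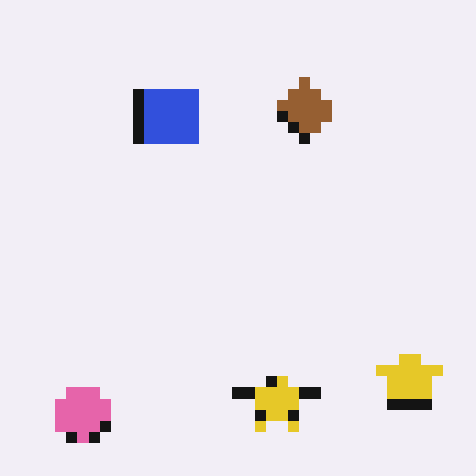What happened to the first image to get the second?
The transformation is: coarsely pixelated.

Shapes are reduced to large square blocks; fine edges and outlines are lost — a downscale-then-upscale (mosaic) effect.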